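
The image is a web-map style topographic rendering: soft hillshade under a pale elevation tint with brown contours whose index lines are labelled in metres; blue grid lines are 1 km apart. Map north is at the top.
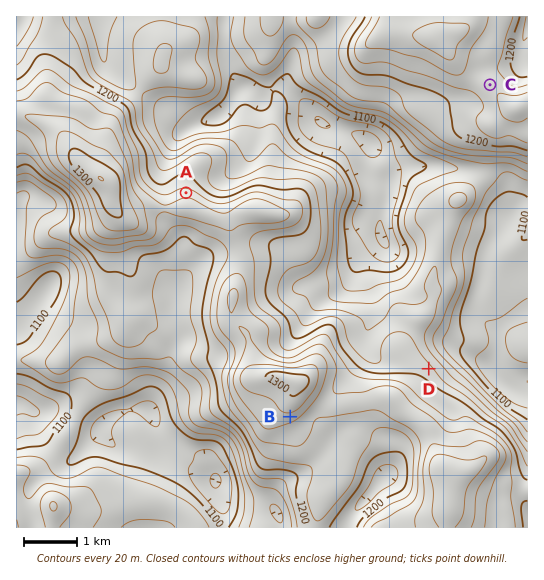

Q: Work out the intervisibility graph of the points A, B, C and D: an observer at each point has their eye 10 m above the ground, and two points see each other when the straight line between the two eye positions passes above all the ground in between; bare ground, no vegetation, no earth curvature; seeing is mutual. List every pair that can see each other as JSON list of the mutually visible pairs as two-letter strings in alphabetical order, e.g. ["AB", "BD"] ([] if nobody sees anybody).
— ["AC", "CD"]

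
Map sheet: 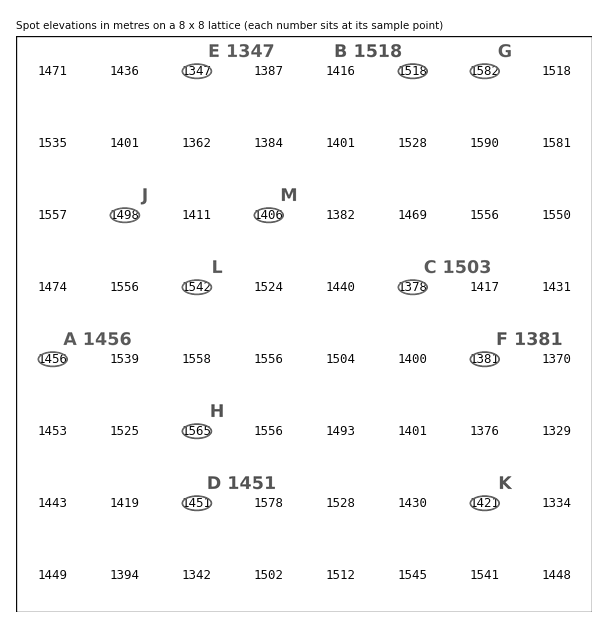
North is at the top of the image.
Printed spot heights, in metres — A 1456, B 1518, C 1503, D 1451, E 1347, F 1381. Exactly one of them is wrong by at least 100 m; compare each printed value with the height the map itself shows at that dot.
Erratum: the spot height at C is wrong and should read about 1378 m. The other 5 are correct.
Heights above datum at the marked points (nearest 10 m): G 1580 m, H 1560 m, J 1500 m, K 1420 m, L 1540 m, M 1410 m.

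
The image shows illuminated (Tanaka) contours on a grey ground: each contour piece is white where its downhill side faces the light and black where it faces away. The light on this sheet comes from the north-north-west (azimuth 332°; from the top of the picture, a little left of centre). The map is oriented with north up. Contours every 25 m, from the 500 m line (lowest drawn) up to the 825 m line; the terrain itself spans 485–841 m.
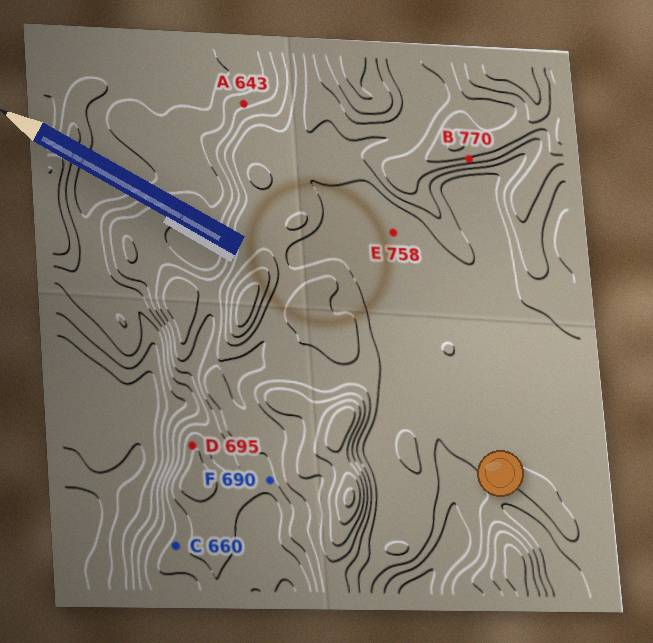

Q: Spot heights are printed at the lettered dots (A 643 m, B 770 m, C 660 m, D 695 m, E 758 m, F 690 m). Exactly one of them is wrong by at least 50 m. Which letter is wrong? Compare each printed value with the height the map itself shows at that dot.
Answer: E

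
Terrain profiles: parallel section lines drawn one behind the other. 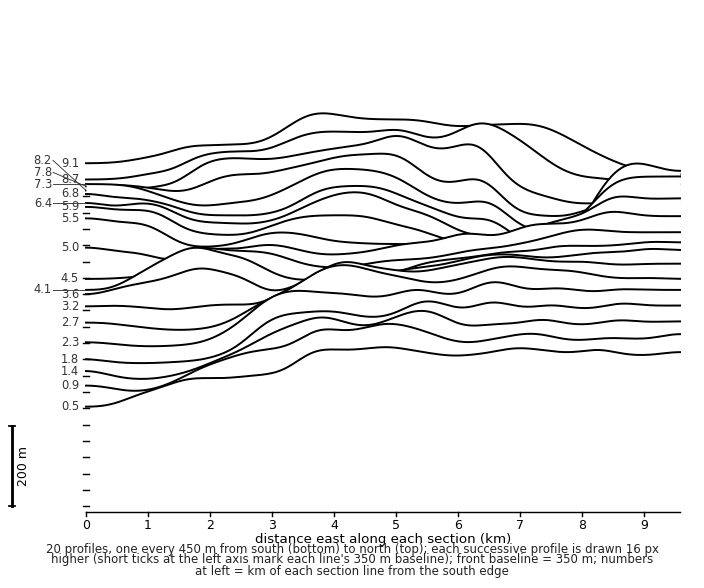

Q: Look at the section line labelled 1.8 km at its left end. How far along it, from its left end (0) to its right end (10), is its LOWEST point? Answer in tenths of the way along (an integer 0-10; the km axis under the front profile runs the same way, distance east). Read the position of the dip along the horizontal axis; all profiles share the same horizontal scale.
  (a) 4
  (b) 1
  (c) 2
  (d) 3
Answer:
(b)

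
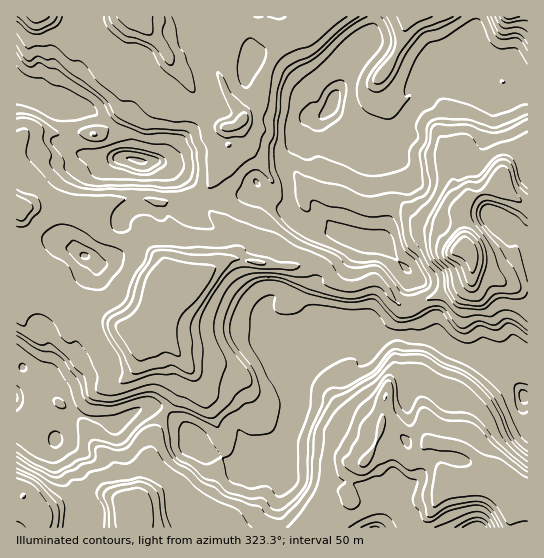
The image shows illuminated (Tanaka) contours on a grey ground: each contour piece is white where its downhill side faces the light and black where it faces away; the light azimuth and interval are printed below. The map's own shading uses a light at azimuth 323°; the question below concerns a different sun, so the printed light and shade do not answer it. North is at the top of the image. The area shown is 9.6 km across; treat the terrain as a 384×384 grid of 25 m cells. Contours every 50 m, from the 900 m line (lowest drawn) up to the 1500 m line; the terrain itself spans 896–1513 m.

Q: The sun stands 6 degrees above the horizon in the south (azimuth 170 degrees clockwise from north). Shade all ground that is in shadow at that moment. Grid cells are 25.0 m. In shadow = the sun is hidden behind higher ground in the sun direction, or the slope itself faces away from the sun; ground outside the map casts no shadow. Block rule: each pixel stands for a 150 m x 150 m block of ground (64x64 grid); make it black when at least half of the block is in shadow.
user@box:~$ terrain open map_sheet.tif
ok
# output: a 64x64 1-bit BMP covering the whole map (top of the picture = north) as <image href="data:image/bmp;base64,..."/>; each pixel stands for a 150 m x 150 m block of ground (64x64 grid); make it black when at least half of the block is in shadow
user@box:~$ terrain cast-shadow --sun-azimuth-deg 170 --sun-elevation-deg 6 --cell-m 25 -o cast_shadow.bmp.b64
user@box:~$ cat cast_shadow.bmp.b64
<image width="64" height="64" href="data:image/bmp;base64,Qk0+AgAAAAAAAD4AAAAoAAAAQAAAAEAAAAABAAEAAAAAAAACAAATCwAAEwsAAAIAAAAAAAAA////AAAAAAAAAAABwAAAAAAQAAPgAAAAAAAAD/AAAAAMAAB/+AAAANw8QP/4AGAA/H/j//gAMAD/f8f/+AAwAf//z//4AAAD///f//hgAAf//5///fCAH///v/B58IAf//+fgD3wAD////8APeBH/v//3AAf+O/////AAA/5///z/8AAD/n//+ADgAAP/P//4AAAAA/+//7gCAAAD/7//MAIAAQP/3/8wAAADA//f/yAAAAcB///+AAAADgH///4AAAAOAP///gAAAA4A///4AAQABAB//4AADwAAAH+PAAAPgAAAPwAAAA+AAAAGOAAAD4AAAAB8AAAfwAAAAHwAAD/AAAAI/AAAf+AAAD/4AQD/8/H8f/ABA///////4QMDA//////Bn4AB/////4f/gAD/////B/8AAP////wP/gAA////wC/8EAD///kAP/A4O//PuA//4Hn//4OY///w+f//gRP///zz//+AJ////vf//4AP8f//of//AA/gf/+D//8AD4B//4fn/gAHAH//gTmAAAfAH/+//AA4B+Af///4AD4H4B///3gAHwDgH//8cAAeAHAf//gAABYAcB//uAAABgAAH/+wAAAEAAYf/6AAAAUABx//gAAAYAAHn/+AAALgAAeP/AAAAQAAB8/8AAAAAAAHhngAAAAAAAOAOAAAAAAAAwAwA=="/>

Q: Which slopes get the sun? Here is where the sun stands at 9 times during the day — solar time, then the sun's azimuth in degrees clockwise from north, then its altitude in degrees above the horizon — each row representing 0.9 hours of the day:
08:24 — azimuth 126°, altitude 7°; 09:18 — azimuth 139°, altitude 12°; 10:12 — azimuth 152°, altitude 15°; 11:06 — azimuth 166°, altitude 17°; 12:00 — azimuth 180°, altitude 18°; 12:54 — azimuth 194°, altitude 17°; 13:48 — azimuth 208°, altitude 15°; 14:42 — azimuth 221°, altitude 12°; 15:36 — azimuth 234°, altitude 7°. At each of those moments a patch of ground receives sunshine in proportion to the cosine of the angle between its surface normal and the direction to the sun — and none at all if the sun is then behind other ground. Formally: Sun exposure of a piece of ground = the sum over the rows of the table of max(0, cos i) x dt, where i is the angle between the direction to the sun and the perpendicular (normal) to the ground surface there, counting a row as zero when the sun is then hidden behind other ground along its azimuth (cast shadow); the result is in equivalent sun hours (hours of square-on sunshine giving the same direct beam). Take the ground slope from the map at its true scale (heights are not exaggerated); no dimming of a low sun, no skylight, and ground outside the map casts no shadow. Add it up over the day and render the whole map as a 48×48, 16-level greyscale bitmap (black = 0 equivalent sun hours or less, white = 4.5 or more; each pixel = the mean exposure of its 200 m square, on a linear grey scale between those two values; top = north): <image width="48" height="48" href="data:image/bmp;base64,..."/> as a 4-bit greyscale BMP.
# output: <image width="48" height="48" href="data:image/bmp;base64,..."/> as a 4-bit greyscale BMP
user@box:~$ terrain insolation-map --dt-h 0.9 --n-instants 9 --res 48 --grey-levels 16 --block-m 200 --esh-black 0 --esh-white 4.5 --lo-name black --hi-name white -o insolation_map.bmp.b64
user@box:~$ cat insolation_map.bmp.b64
<image width="48" height="48" href="data:image/bmp;base64,Qk32BAAAAAAAAHYAAAAoAAAAMAAAADAAAAABAAQAAAAAAIAEAAATCwAAEwsAABAAAAAAAAAAAAAAABEREQAiIiIAMzMzAERERABVVVUAZmZmAHd3dwCIiIgAmZmZAKqqqgC7u7sAzMzMAN3d3QDu7u4A////AJdnd3Z3dmVGZmZmQxRmZ4nfx3ncrf7Lm4dldlaHdmZWZmZUMgFGeJqYd4id7d3YZ4dSRWmWVmZmZlIQAhElZ3d3eHeHvv+2ZjQhNVUiNDNWZCAAE0MjZmVndlVWd3dmZSAQFFMAAAJVMAI0RVRFZnnKhphmZmZmZQAAACMyETRCEjVWVVVXZpu8u8qGVVZmQQAAAANTRmUhJFZmZmZmZlRYrGeGZ3ZTEREgEjMAFWVDRWdmdmZmZURGdUZ3d2UhETIzNEAAE0VVVnhmd2ZVZURWdXZVVFQiIkR3ZUREMRJmeadnmGZURlRVZ1REMyI0M1h3dmZmQxSL78u4d2ZUNVQ0VCRCABJDMUZmZ7/+uHjNuIqphVZVQ0Q0ZSMSIzQzQYZmZ5qs7/2nd2eKhVZlUgIjVkMjVVMkZYZmaIZozLmZyXeJZFZlQgASJFRWZTE0ejVmjJdlje7NuGd1RVZmVDIRElZkIBJFZph4uXZnmau6ZmZCRVZmZVQyIzQwASRWZ5vdyHZ7l3eGZmUjVVZmZlVDIAABJFVmZ92admaadmZlZVQ0VmZmZlVUMQEkV4d3aMd4ZmeXZmZnZmZlZmZmZmZmZ3dmjdvsrneXZmZDVmZoiGh2ZmZmZmZmjf6our/N+ndmZmUgJWZnqniXZmd3d4mIy4vvzv+5mHZmZmVDRWZme6ipdmaL7///tiJpvNve7GZmZlRVVWZmaMmsqJz+uXeKcwAVmdqbl2ZmZTJFRFZmZpyr///IdmRVMhKIiZp2VWZmYxRFQjVlREjO7JeIdjAAEki924l0RWZlIkiXVEMhABJCACIkMhAAJJyqunZUNWZlaLqGZBAAAAACNFUgABNERamFNVMyNZd5moZlVUIjNERFVUEAE0VmaIZkIRISNtp3h3ZlZmZlVmZlQyElVmiZmXVVQhIkaZuXZmZnZWZUVmZTM0R5eaqYh1QzVVZXqzNWZmZnd2ZodmQzNYeIu5dUZhEzRXvdtgFFQhERERABNnh2RnV4dEIiIQE0IkaZYkRUEAAAAAAAJXeYeVVSARNERER1MAFWUmZDMhEAAAASVmd6yEUiRFVVVVaGUxAjRGVmVFUwAANld2d3h2RFVVVlVVd2VVMgJWZTV3m7q8p3l2iYd3VVVmVVZlRGVFQxJWZnicypm8url4qZeIZTNVVXdmVVVVMiRVRCIxFJ7+/tlnibdnYyEkZ3ZmVSERAAEwASRDN8qHd3iEElZ4ZlQUdmZmUwAAAQABEkZmiodmZomFdhVnaIlFZ4dmVUMzREM2Z2Z523ZmZ3dmczVnZ5mFaKlmZmZmZmZmd3jNp2ZmeJZnZFZohni5ZqyWZmZmZmZnmazJdmZmm3Z3VVVouXeadEinZmZmZmZr3cuHZmZnqWVURmVnvch3ZSKJZmZmZmZ7u6hmZniKpUREVnhmes2GZUJqhmZlZneJiHdmZ639ZFVmZndmZ3rYZlVruHd3aMzK/7h2esyoZmZmdmZmZmeup2eYzsl3ad/Nqsh2aad2dVZmZmZmZmZ67ZuHjN7Iet/w=="/>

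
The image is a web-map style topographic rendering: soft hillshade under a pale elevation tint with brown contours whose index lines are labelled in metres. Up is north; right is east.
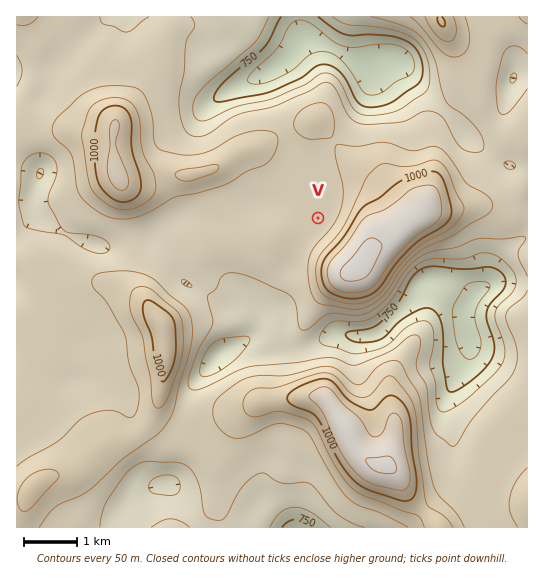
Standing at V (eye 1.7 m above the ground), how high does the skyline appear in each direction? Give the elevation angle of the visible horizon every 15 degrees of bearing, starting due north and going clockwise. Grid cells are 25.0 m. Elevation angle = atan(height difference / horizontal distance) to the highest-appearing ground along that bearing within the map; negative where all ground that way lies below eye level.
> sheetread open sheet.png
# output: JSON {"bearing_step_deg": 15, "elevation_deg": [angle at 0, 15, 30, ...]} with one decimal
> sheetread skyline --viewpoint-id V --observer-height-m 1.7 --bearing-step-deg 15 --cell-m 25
{"bearing_step_deg": 15, "elevation_deg": [1.1, 0.5, 1.6, 2.7, 4.1, 7.0, 10.5, 12.5, 13.2, 13.1, 12.5, 10.7, 4.9, 1.4, 0.1, 1.9, 2.3, 0.4, 0.2, 2.5, 1.5, 1.3, 0.6, 0.4]}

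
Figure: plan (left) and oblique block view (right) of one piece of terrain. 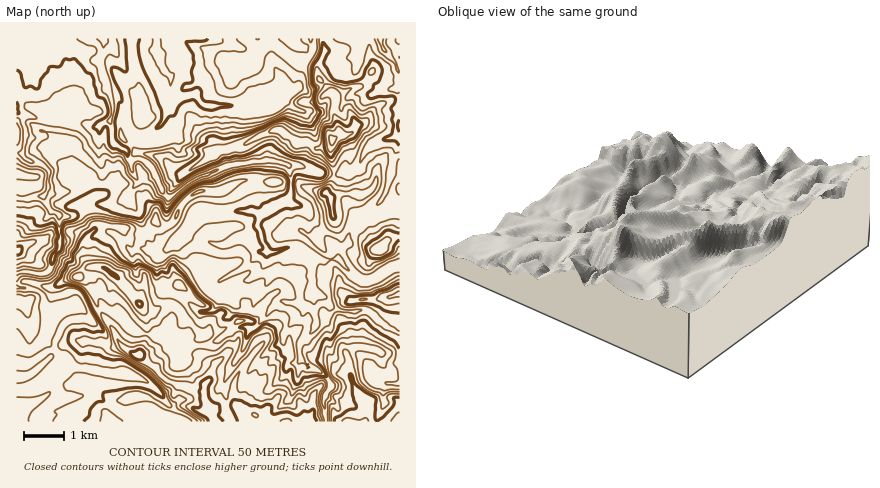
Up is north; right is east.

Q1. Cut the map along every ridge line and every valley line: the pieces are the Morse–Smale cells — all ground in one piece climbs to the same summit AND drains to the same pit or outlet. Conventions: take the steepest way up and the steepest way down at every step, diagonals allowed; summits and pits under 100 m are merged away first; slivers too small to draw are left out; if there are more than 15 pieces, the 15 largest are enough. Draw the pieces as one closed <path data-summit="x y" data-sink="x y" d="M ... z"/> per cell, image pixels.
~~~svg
<path data-summit="398 422" data-sink="104 38" d="M322 38l-306 0 0 160 12 1 14-3 7 12 11 8 12 0 12-7 14-5 18-1-7 23 0 4 3 3 4 2 16 16 8-3 6 2 21 0-10 12 0 18 4 10 3 3 20 5 16 14 12-2 6-8 0-6 14-4 2 16-5 10 5 11 6-2 14 1 24-26 22 1 6-5-3 6 0 10-15 14-4 6-1 8 2 12 5 9 8 0 4-3 6 7 12 4 9 9 2 6-7 12 2 24 74 0 0-88-14-7-20-17-14 2-20-5-8-10-12-5 0-24-4-14-4-4-6-3-10 0-12 5-8 0-6-12-1-8-4-6 4-12 25-13 5-9 0-16-2-10-3-2-20-4-36 5-36 14-20 16-6 2-5-5-12-26-9-7-12 1-4-10 10-12 10-2 15-12 9-23 24-7 12 12 28 0 10-2 18-8 16 2 16-7 5-5 0-6 8-22-1-6 14 7 2-1 2-6z"/><path data-summit="288 422" data-sink="104 38" d="M304 301l-4 2-22-1-24 26-14-1-28 16-12 3-18-1-22-9-20-3-16-17-22-8-14 8 6 10-8 42 22 6 16-2 24 10 8 7 13 17-2 10-3 3-8 0-12-5-8 0 6 8 184 0-2-24 7-12-2-6-9-9-12-4-6-7-4 3-8 0-5-9-1-20 7-10 12-10z"/><path data-summit="332 140" data-sink="104 38" d="M308 52l-10 36-20 10-16-2-18 8-10 2-28 0-12-12-24 7-9 23-15 12-10 2-10 12 2 8 2 2 12-1 4 3 7 8 10 22 5 5 2 0 28-20 32-12 24-4 22 0 14 5 12 0 16 7 32 0 8-7 7-14 7-8 24-8-1-10-17 1-14-4-6 2-6 8-14 3 1-6-5-16 1-20-8-6-9-12-1-8 4-8z"/><path data-summit="140 304" data-sink="104 38" d="M116 203l-22 2-22 11-12-1 0 31-7 10-3 14-8 4-10-2-16 1 0 13 22 5 5 5 1 8 4 5 28-4 4 2 10 9 16-8 18 8 16 17 20 3 26 10 20-1 28-15-5-12 5-10-2-16-14 4 0 6-6 8-12 2-16-14-20-5-3-3-4-10 0-18 10-12-21 0-6-2-8 3-16-16-4-2-3-3 0-4z"/><path data-summit="398 422" data-sink="104 38" d="M18 287l-2 1 0 134 124 0 1-2-5-6 8 0 12 5 10-1 3-8-1-6-9-12-11-10-24-10-16 2-22-6 7-28 1-14-14-19-8-2-24 4-3-1-2-12-5-5z"/><path data-summit="326 192" data-sink="104 38" d="M396 136l-24 8-7 8-7 14-8 7-32 0-20-8-9 1 2 26-5 8 16 6 6 6 30 43 10-13 4-18 4-4 10-2 15-18 5-8 7-34 7-14 0-6z"/><path data-summit="378 248" data-sink="104 38" d="M400 145l-7 13-2 16-8 24-17 20-10 2-4 4-4 18-9 12-2 0-7-12-20-27-1 11-9 22 8 7 14 5 16-2 16 17 10 6 10-2 18-12 8-1z"/><path data-summit="400 294" data-sink="104 38" d="M312 255l-4 1 4 12 2 26 10 3 8 10 6 3 14 2 14-2 20 17 14 5 0-66-8 1-18 12-10 2-10-6-16-17-16 2z"/><path data-summit="332 140" data-sink="380 38" d="M358 57l-22 5-16-2-3 8 2 10 16 16-1 20 6 21 10-1 8-9 6-2 14 4 16-1 6-16 0-24-4 3-12 1-18-10-9-8z"/><path data-summit="16 250" data-sink="104 38" d="M42 196l-14 3-12-1 0 75 16-1 10 2 6-2 3-4 3-14 5-4 0-36-10-6z"/><path data-summit="398 422" data-sink="380 38" d="M400 38l-76 0 0 14-3 8 5 2 10 0 24-6-3 16 3 4 24 14 12-1 4-3z"/><path data-summit="332 140" data-sink="104 38" d="M286 201l-24 12-3 5-2 8 11 26 8 0 12-5 12 0 8-17 0-18-6-6z"/>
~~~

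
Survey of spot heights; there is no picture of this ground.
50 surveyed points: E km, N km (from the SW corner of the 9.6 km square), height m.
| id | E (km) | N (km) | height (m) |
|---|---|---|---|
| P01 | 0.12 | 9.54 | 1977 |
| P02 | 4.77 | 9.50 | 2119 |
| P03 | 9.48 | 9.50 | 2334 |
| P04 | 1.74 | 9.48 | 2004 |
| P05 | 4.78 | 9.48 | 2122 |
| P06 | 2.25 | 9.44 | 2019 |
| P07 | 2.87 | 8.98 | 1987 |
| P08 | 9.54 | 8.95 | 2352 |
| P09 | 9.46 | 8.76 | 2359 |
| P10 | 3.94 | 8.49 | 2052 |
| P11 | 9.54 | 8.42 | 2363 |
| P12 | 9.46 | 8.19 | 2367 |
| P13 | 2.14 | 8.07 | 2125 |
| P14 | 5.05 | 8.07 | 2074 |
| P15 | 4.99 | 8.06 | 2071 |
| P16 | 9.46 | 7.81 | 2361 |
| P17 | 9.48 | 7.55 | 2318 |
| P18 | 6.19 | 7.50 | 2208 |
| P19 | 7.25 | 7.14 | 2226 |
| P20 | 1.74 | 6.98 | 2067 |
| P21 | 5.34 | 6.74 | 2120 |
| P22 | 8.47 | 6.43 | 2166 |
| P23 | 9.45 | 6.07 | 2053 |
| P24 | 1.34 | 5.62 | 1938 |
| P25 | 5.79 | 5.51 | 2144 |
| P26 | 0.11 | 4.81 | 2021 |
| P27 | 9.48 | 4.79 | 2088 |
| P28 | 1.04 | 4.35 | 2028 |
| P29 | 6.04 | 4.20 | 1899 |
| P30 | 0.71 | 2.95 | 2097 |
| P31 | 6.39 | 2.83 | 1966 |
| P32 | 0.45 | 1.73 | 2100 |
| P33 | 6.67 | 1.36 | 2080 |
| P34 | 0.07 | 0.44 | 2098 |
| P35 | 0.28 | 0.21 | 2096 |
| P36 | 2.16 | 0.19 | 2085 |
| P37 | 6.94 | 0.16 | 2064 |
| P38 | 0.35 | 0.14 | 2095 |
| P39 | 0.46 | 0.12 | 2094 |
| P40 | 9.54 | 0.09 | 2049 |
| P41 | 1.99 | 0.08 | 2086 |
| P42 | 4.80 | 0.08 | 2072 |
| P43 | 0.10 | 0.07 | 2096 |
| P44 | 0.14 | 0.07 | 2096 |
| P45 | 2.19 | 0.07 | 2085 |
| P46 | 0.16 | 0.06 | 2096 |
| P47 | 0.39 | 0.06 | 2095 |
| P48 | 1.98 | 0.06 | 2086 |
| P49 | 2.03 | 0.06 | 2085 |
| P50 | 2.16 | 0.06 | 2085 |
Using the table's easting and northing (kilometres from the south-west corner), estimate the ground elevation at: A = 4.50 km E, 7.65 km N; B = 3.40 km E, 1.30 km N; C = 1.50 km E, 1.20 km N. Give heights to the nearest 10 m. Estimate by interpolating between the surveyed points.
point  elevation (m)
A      2020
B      2090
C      2090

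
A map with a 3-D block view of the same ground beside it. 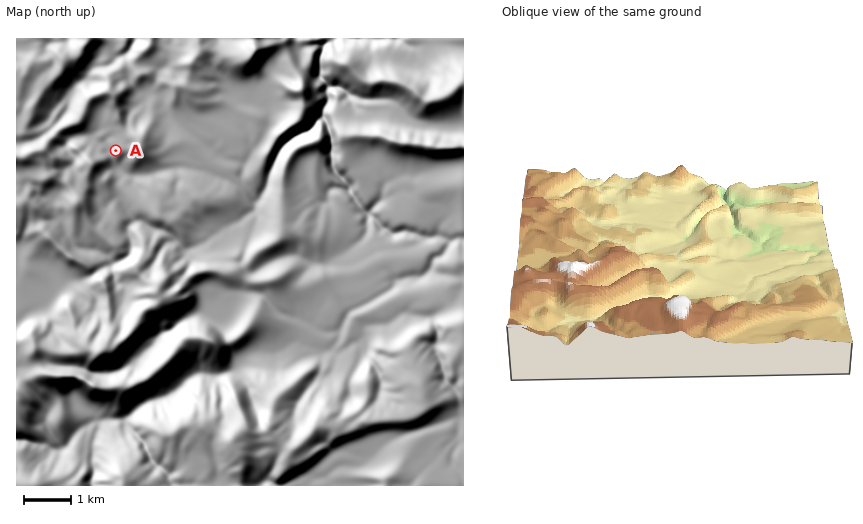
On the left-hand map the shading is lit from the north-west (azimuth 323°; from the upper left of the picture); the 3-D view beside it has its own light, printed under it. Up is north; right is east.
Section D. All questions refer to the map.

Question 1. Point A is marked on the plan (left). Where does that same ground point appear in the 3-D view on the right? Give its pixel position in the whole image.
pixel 591 213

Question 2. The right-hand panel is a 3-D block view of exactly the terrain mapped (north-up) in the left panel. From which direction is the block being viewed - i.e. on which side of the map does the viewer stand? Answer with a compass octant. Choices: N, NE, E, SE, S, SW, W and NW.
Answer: S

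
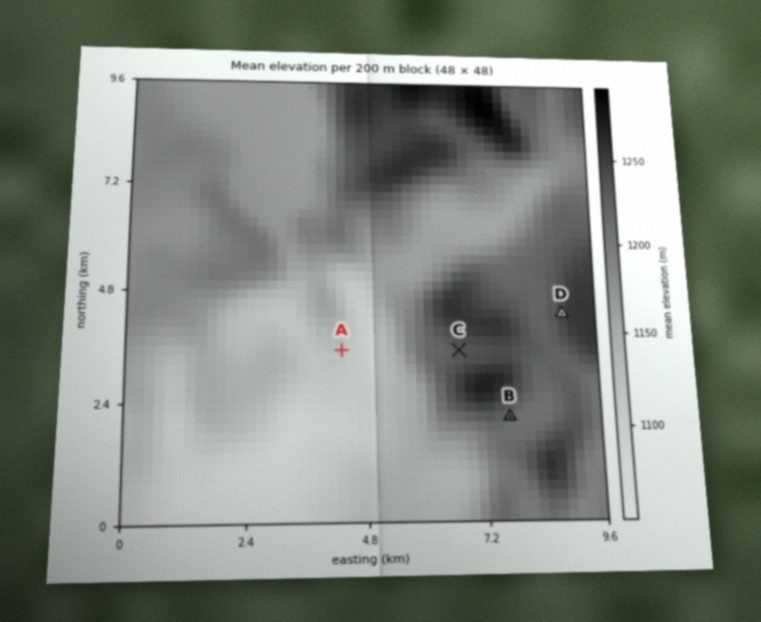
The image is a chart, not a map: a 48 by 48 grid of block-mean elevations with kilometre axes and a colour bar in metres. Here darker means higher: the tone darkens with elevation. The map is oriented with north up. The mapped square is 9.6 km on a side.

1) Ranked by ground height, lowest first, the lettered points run A B C D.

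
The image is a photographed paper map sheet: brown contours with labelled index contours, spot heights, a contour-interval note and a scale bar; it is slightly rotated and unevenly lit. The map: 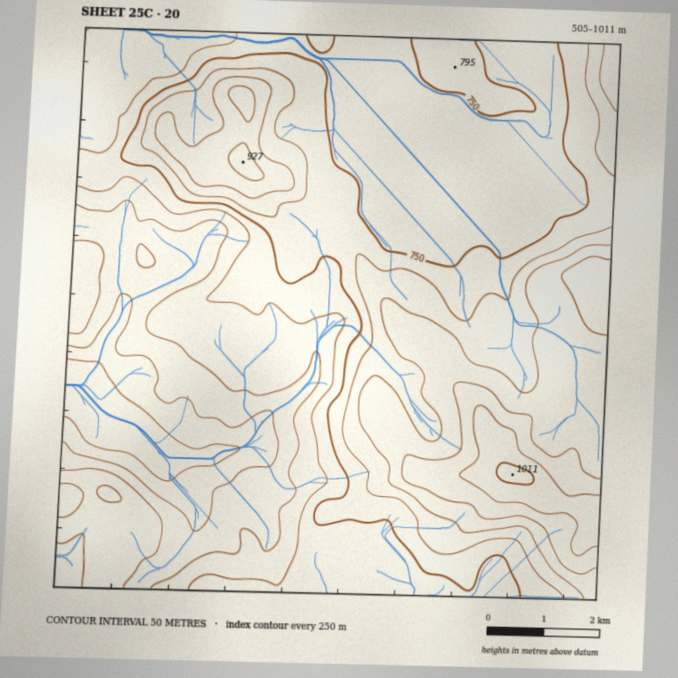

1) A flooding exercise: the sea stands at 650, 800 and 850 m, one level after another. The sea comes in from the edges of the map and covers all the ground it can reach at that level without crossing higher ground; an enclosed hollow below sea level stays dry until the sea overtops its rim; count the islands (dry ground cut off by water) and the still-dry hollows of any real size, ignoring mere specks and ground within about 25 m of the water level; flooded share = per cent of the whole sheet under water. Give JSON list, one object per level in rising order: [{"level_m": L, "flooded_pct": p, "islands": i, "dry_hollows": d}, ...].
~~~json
[{"level_m": 650, "flooded_pct": 17, "islands": 0, "dry_hollows": 0}, {"level_m": 800, "flooded_pct": 71, "islands": 1, "dry_hollows": 0}, {"level_m": 850, "flooded_pct": 81, "islands": 1, "dry_hollows": 0}]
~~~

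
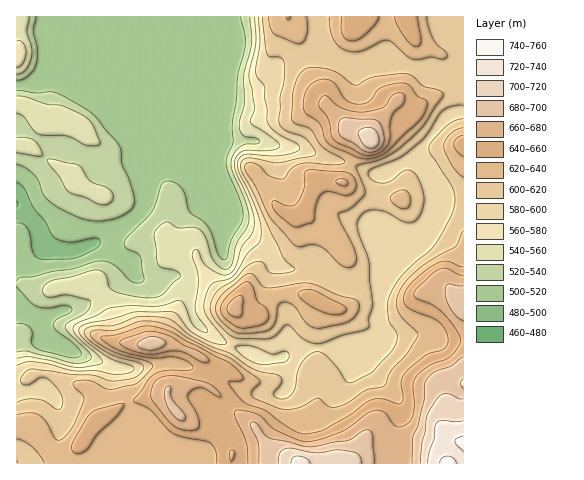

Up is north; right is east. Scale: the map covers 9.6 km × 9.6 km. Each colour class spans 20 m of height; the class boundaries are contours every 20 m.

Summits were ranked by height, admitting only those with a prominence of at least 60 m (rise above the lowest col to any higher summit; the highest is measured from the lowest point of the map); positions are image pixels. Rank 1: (371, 140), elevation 716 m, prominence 118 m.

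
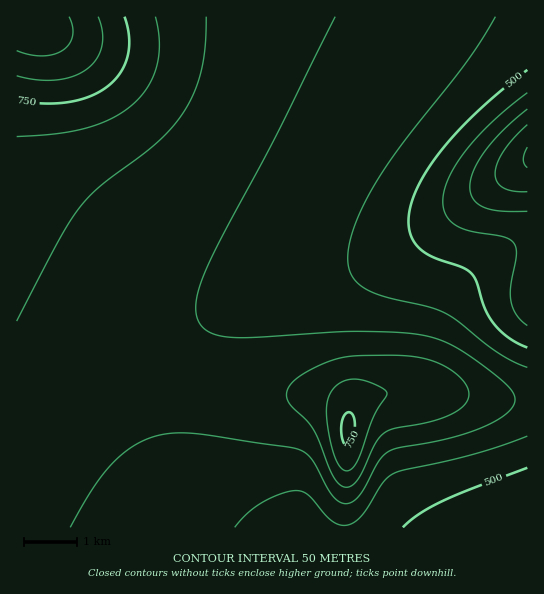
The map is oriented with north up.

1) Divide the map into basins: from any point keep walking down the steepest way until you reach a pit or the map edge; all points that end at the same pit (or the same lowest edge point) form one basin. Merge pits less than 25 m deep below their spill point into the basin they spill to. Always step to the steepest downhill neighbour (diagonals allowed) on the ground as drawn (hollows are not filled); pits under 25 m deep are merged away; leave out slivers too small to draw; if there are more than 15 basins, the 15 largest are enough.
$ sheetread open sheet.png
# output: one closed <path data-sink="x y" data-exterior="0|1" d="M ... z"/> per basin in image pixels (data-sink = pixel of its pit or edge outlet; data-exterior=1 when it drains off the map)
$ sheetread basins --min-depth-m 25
<path data-sink="527 158" data-exterior="1" d="M527 16l-510 0-1 306 61 31 58 23 44 11 36 5 39 3 53 0 18 2 16 7 6 6 2 9 3-10 10-9 29-8 50 0 46 7 40 1z"/><path data-sink="527 527" data-exterior="1" d="M17 323l0 205 511-1-1-127-40-1-46-7-50 0-29 8-10 9-3 10-2-9-6-6-16-7-18-2-53 0-39-3-36-5-44-11-58-23z"/>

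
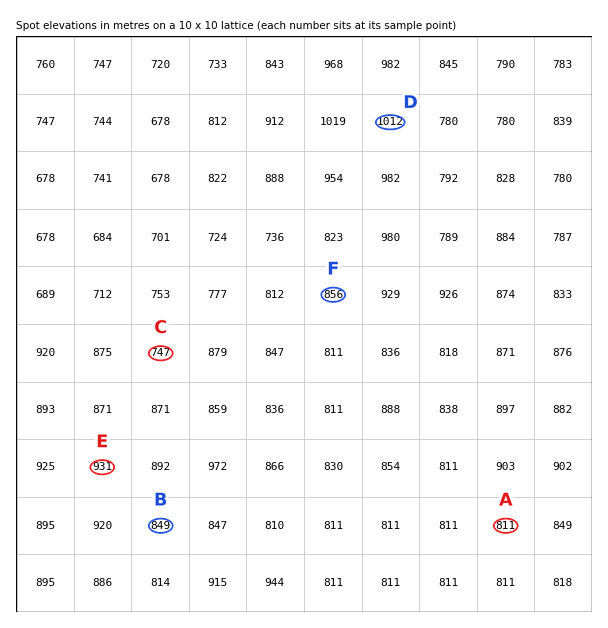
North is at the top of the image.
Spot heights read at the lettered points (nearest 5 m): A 810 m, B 850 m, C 745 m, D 1010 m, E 930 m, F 855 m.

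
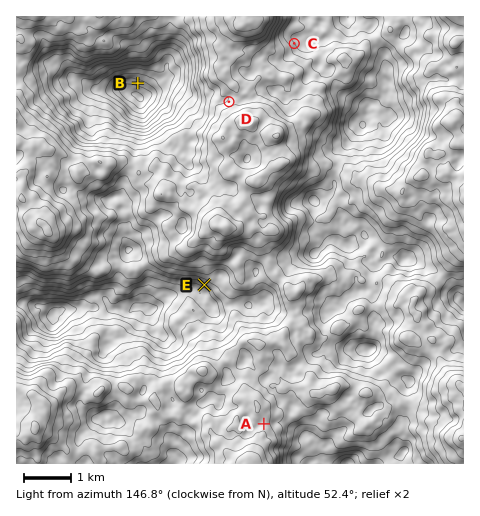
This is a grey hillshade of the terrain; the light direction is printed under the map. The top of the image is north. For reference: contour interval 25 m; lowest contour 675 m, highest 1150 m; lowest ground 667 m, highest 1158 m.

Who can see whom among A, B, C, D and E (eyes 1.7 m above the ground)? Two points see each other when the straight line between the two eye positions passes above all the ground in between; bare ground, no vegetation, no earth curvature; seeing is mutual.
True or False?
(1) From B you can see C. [True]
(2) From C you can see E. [True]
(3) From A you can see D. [False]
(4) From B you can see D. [False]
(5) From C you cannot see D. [False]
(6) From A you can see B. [False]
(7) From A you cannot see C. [True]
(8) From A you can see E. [False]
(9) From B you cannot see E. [True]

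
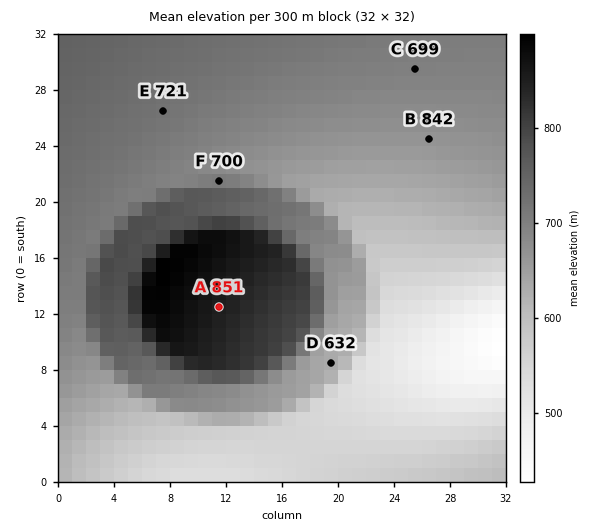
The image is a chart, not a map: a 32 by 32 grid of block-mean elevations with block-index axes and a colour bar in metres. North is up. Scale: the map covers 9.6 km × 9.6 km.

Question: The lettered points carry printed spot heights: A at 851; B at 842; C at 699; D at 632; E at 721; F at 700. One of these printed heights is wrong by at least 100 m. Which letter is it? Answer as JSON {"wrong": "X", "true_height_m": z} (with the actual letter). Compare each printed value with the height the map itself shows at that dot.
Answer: {"wrong": "B", "true_height_m": 667}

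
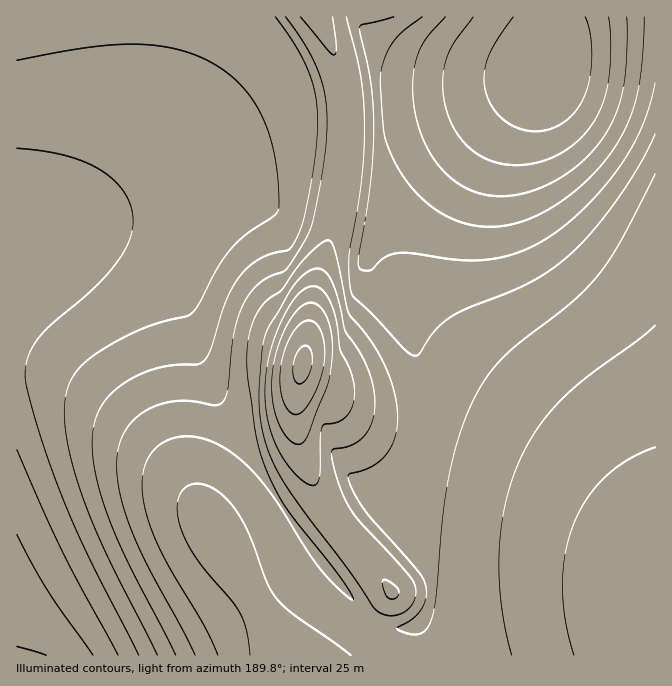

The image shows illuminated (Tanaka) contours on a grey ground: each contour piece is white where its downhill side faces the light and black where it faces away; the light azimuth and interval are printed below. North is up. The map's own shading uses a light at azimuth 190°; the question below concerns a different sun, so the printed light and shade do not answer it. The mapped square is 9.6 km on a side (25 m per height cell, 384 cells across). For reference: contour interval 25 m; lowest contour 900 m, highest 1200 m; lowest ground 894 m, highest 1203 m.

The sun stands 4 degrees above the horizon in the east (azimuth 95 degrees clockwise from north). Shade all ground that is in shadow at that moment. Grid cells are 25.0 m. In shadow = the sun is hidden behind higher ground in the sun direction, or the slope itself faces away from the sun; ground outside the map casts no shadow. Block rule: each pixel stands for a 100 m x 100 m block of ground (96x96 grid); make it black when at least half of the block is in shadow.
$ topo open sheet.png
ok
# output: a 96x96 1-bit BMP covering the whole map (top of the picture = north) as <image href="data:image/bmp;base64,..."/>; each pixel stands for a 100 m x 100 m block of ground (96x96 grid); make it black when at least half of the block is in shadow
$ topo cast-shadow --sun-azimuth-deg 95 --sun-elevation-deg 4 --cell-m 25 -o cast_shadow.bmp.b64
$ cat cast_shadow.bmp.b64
<image width="96" height="96" href="data:image/bmp;base64,Qk2+BAAAAAAAAD4AAAAoAAAAYAAAAGAAAAABAAEAAAAAAIAEAAATCwAAEwsAAAIAAAAAAAAA////AAAAAAAAAAAAAAAAAAAAAAAAAAAAAAAAAAAAAAAAAAAAAAAAAAAAAAAAAAAAAAAAAAAAAAAAAAAAAAAAAAAAAAAAAAAAAAAAYAAAAAAAAAAAAAAA8AAAAAAAAAAAAAAB+AAAAAAAAAAAAAAB+AAAAAAAAAAAAAAB/AAAAAAAAAAAAAAB/AAAAAAAAAAAAAAD+AAAAAAAAAAAAAAD+AAAAAAAAAAAAAAH8AAAAAAAAAAAAAAH4AAAAAAAAAAAAAAP4AAAAAAAAAAAAAAfwAAAAAAAAAAAAAA/gAAAAAAAAAAAAAB/AAAAAAAAAAAAAAD+AAAAAAAAAAAAAAH+AAAAAAAAAAAAAAP8AAAAAAAAAAAAAAf4AAAAAAAAAAAAAA/wAAAAAAAAAAAAAA/wAAAAAAAAAAAAAB/gAAAAAAAAAAAAAB/AAAAAAAAAAAAAAD/AAAAAAAAAAAAAAD+AAAAAAAAAAAAAAD8AAAAAAAAAAAAAAH8AAAAAAAAAAAAAAH4AAAAAAAAAAAAAAH4AAAAAAAAAAAAAAHwAAAAAAAAAAAAAAHwAAAAAAAAAAAAAAPwOAAAAAAAAAAAAAPw/AAAAAAAAAAAAAHx/AAAAAAAAAAAAAHz/gAAAAAAAAAAAAH//gAAAAAAAAAAAAH//gAAAAAAAAAAAAP//gAAAAAAAAAAAAP//AAAAAAAAAAAAAP//AAAAAAAAAAAAAP//AAAAAAAAAAAAAP/+AAAAAAAAAAAAAP/+AAAAAAAAAAAAAP/8AAAAAAAAAAAAAH/8AAAAAAAAAAAAAH/4AAAAAAAAAAAAAH/gAAAAAAAAAAAAAH/gAAAAAAAAAAAAAH/gAAAAAAAAAAAAAH/gAAAAAAAAAAAAAD/gAAAAAAAAAAAAAD/gAAAAAAAAAAAAAD/gAAAAAAAAAAAAAB/gAAAAAAAAAAAAAB/gAAAAAAAAAAAAAA/wAAAAAAAAAAAAAA/wAAAAAAAAAAAAAAfwAAAAAAAAAAAAAAfwAAAAAAAAAAAAAAPwAAAAAAAAAAAAAAP4AAAAAAAAAAAAAAP4AAAAAAAAAAAAAAP4AAAAAAAAAAAAAAP4AAAAAAAAAAAAAAP8AAAAAAAAAAAAAAH8AAAAAAAAAAAAAAH8AAAAAAAAAAAAAAH8AAAAAAAAAAAAAAH8AAAAAAAAAAAAAAH+AAAAAAAAAAAAAAH+AAAAAAAAAAAAAAH+AAAAAAAAAAAAAAH+AAAAAAAAAAAAAAH+AAAAAAAAAAAAAAH+AAAAAAAAAAAAAAH+AAAAAAAAAAAAAAH+AAAAAAAAAAAAAAH+AAAAAAAAAAAAAAH+AAAAAAAAAAAAAAH+AAAAAAAAAAAAAAH+AAAAAAAAAAAAAAH+AAAAAAAAAAAAAAP+AAAAAAAAAAAAAAP8AAAAAAAAAAAAAAP8AAAAAAAAAAAAAAP8AAAAAAAAAAAAAAf4AAAAAAAAAAAAAAf4AAAAAAAAAAAAAAf4AAAAAAAAAAAAAA/wAAAAAAAAAAAAAA/wAAAAAAAAAAAAAA/gP4AAAAA="/>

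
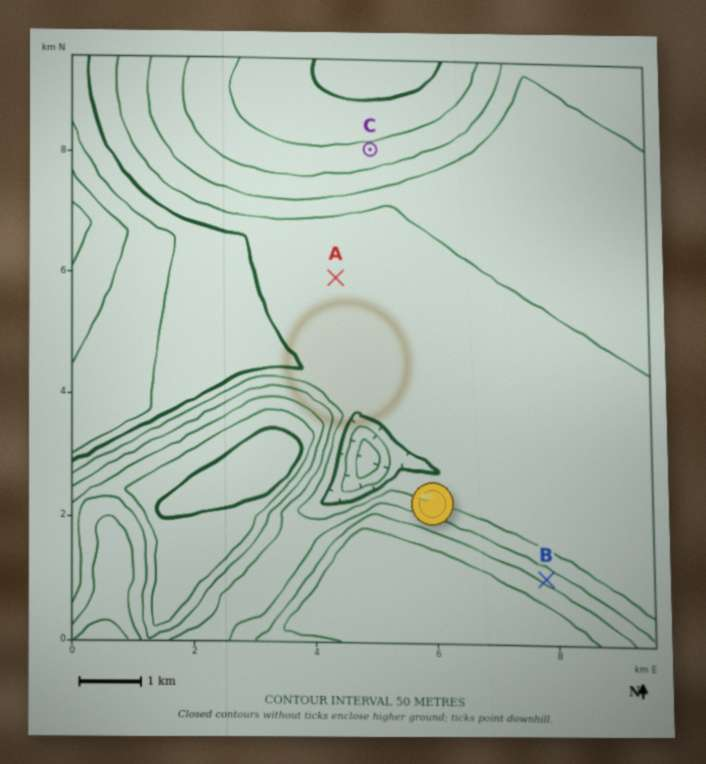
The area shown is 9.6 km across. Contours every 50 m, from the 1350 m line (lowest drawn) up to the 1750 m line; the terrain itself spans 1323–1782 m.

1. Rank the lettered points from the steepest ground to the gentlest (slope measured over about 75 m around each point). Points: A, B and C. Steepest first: B C A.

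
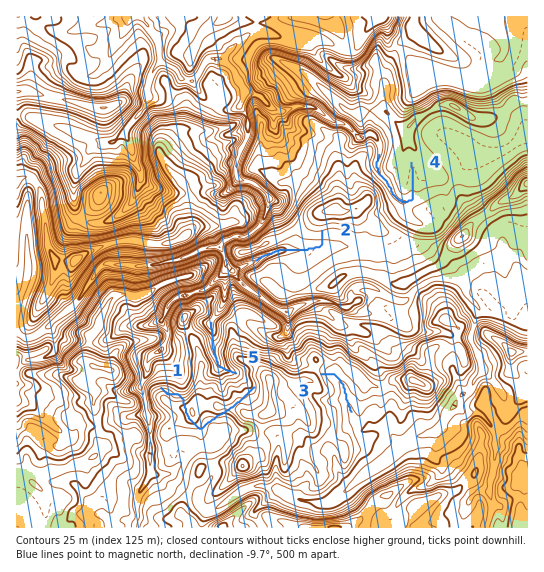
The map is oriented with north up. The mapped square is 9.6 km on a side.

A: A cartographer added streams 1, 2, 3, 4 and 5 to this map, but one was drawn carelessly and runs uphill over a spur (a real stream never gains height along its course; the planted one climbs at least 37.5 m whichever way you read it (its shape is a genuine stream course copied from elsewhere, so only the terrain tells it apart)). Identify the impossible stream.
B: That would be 1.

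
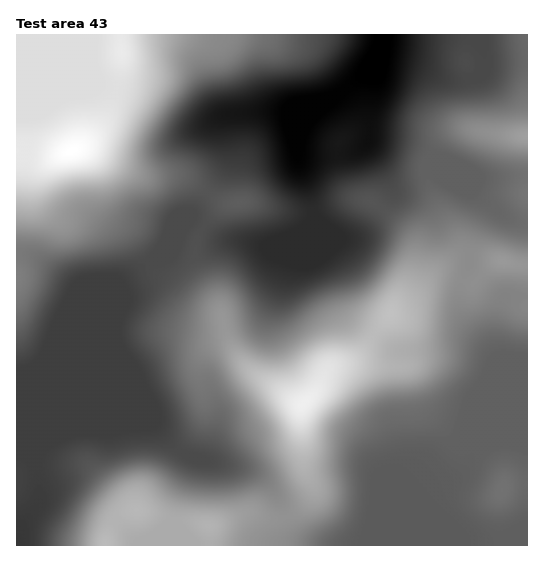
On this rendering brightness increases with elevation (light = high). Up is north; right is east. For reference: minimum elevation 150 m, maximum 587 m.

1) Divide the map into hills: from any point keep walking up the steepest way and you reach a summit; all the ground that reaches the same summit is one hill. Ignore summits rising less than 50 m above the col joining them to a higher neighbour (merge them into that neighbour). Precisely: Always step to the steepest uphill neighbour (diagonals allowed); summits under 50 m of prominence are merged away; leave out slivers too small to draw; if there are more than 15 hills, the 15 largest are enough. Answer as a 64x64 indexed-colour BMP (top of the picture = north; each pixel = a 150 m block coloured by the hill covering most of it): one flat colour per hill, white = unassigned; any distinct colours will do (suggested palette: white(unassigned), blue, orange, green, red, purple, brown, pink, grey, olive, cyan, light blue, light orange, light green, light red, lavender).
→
<image width="64" height="64" href="data:image/bmp;base64,Qk12CAAAAAAAAHYAAAAoAAAAQAAAAEAAAAABAAQAAAAAAAAIAAATCwAAEwsAABAAAAAAAAAA////ALR3HwAOf/8ALKAsACgn1gC9Z5QAS1aMAMJ34wB/f38AIr28AM++FwDox64AeLv/AIrfmACWmP8A1bDFADMzMzMzMzMzMzMzMzMzMzMzMzERERERERERERERERERMzMzMzMzMzMzMzMzMzMzMzMxEREREREREREREREREREjMzMzMzMzMzMzMzMzMzMzMxERERERERERERERERERESIzMzMzMzMzMzMzMzMzMzMzERERERERERERERERERERIjMzMzMzMzMzMzMzMzMzMzEREREREREREREREREREREiIzMzMzMzMzMzMzMzMzMzMRERERERERERERERERERESIjMzMzMzMzMzMzMzMzMzMRERERERERERERERERERERIiMzMzMzMzMzMzMzMzMzMxEREREREREREREREREREREiIzMzMzMzMzMzMzMzMzMxERERERERERERERERERERESIjMzMzMzMzMzMzMzMzMRERERERERERERERERERERERIjMzMzMzMzMzMzMzMREREREREREREREREREREREREREiIzMzMzMzMzMzMRERERERERERERERERERERERERERESIiMzMzMzMzMzMRERERERERERERERERERERERERERERIiIjMzMzMzMzMREREREREREREREREREREREREREREREiIiEREREzMzMRERERERERERERERERERERERERERERESIiIhERERERERERERERERERERERERERERERERERERERIiIiEREREREREREREREREREREREREREREREREREREREiIiIhERERERERERERERERERERERERERERERERERERESIiIiERERERERERERERERERERERERERERERERERERERIiIiIREREREREREREREREREREREREREREREREREREREiIiIiERERERERERERERERERERERERERERERERERERESIiIiIRERERERERERERERERERERERERERERERERERERIiIiIiEREREREREREREREREREREREREREREREREREREiIiIiIRERERERERERERERERERERERERERERERERERESIiIiIhERERERERERERERERERERERERERERERERERERIiIiIiIREREREREREREREREREREREREREREREREREREiIiIiIhERERERERERERERERERERERERERERERERERESIiIiIiIRERERERERERERERERERERERERERERERERERIiIiIiIhEREREREREREREREREREREREREREREREREREiIiIiIiERERERERERERERERERERERERERERERERERESIiIiIiIhERERERERERERERERERERERERERERERERERIiIiIiIiEREREREREREREREREREREREREREREREREREiIiIiIiIhERERERERERERERERERERERERERERERERESIiIiIiIiIRERERERERERERERERERERERERERERERERIiIiIiIiIiEREREREREREREREREREREREREREREREREiIiIiIiIiIiERERERERERERERERERERERERERERERESIiIiIiIiIiIhERERERERERERERERERERERERERERERIiIiIiIiIiIiIREREREREREREREREREREREREREREREiIiIiIiIiIiIiERERIiIiIhERERERERERERERERERESIiIiIiIiIiIiIRESIiIiIiIhERERERERERERERERERIiIiIiIiIiIiIiESIiIiIiIiIREREREREREREREREREiIiIiIiIiIiIiIiIiIiIiIiIhEREREREREREREREURCIiIiIiIiIiIiIiIiIiIiIiIiERERERERERERERFEREIiIiIiIiIiIiIiIiIiIiIiIiIRERERERERERERFEREQiIiIiIiIiIiIiIiIiIiIiIiIhERERERERERERFERERCIiIiIiIiIiIiIiIiIiIiIiIhERERERERERERREREREIiIiIiIiIiIiIiIiIiIiIiIiERERERERERERREREREQiIiIiIiIiIiIiIiIiIiIiIiERERERERERERRERERERCIiIiIiIiIiIiIiIiIiIiIiIRERERERERERREREREREIiIiIiIiIiIiIiIiIiIiIiIiIiIiIRERERREREREREQiIiIiIiIiIiIiIiIiIiIiIiIiIiIiERRERERERERERCIiIiIiIiIiIiIiIiIiIiIiIiIiIiJEREREREREREREIiIiIiIiIiIiIiIiIiIiIiIiIiIiIkREREREREREREQiIiIiIiIiIiIiIiIiIiIiIiIiIiIiRERERERERERERCIiIiIiIiIiIiIiIiIiIiIiIiIiIiJEREREREREREREIiIiIiIiIiIiIiIiIiIiIiIiIiIiIkREREREREREREQiIiIiIiIiIiIiIiIiIiIiIiIiIiIiRERERERERERERCIiIiIiIiIiIiIiIiIiIiIiIiIiIiJEREREREREREREIiIiIiIiIiIiIiIiIiIiIiIiIiIiIkRERERCIiJEREQiIiIiIiIiIiIiIiIiIiIiIiIiIiIiJEREQiIiIiRERCIiIiIiIiIiIiIiIiIiIiIiIiIiIiIkQiIiIiIiJEREIiIiIiIiIiIiIiIiIiIiIiIiIiIiIiIiIiIiIiIREREiIiIiIiIiIiIiIiIiIiIiIiIiIiIiIiIiIiIiIhERESIiIiIiIiIiIiIiIiIiIiIiIiIiIiIiIiIiIiIiERER"/>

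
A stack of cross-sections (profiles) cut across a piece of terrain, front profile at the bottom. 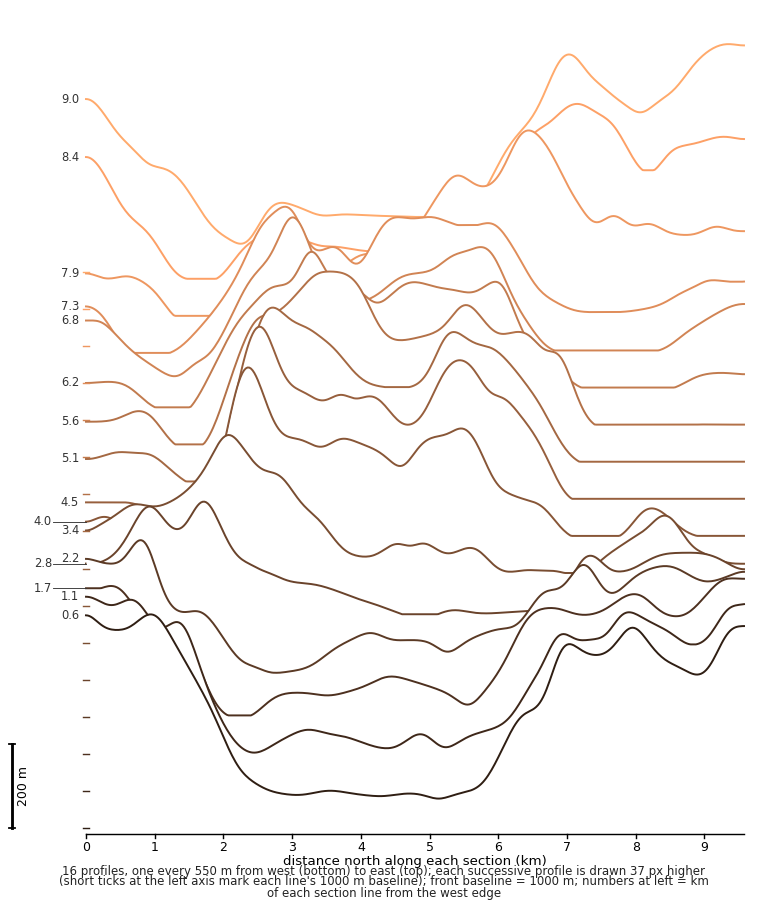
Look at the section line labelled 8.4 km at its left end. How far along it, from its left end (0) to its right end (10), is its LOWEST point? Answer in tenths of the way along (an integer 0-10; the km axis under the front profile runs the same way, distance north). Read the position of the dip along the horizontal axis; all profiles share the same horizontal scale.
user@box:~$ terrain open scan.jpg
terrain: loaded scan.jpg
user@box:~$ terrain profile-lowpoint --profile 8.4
2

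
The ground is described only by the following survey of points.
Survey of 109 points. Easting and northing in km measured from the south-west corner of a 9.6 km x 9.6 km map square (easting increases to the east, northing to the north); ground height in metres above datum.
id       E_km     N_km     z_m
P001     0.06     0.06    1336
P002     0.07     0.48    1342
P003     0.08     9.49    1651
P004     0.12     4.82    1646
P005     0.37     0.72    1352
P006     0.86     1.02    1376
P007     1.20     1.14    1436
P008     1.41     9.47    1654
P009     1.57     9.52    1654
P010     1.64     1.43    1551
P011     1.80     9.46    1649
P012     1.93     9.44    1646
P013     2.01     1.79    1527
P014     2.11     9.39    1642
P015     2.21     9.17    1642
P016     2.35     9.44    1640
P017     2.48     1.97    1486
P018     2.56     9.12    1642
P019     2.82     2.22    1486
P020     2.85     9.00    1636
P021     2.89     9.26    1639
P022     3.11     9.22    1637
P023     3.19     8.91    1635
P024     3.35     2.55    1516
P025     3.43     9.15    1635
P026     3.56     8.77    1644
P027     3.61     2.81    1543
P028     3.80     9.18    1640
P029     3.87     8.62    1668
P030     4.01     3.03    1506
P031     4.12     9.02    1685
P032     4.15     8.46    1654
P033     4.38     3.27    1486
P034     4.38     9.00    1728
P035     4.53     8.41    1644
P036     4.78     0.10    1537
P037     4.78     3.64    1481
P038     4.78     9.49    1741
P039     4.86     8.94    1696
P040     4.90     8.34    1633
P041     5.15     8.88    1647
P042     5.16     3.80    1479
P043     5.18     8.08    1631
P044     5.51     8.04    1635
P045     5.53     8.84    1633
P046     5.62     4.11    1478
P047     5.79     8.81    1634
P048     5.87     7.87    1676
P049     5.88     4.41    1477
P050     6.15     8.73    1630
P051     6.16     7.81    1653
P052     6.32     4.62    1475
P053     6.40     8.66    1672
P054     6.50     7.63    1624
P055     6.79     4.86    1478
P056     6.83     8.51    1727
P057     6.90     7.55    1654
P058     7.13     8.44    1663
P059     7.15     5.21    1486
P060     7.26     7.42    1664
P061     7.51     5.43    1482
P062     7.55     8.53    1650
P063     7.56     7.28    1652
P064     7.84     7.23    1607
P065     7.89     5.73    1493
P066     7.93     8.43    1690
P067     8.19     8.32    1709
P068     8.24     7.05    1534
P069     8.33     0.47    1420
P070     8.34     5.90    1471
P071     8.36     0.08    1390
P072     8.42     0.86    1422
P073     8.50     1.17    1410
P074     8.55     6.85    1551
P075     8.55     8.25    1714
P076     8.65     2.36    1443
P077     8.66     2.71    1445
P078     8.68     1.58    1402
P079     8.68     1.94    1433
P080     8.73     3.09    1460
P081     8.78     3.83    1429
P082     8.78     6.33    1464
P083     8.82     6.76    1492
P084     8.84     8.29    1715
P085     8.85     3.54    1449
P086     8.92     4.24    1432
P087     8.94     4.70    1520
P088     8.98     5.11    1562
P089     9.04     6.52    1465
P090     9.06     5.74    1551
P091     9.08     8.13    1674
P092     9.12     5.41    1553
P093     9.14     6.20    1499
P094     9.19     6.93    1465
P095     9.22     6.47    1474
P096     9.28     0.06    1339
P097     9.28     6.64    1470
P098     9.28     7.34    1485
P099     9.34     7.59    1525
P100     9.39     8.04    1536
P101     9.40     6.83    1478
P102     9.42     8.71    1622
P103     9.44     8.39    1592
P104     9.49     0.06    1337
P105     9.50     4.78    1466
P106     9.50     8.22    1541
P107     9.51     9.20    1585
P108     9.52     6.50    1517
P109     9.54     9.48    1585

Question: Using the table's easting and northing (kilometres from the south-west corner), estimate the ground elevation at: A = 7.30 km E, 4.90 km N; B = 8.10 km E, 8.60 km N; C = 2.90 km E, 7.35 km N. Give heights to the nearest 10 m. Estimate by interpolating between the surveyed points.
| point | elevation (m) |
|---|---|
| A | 1480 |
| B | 1690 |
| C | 1690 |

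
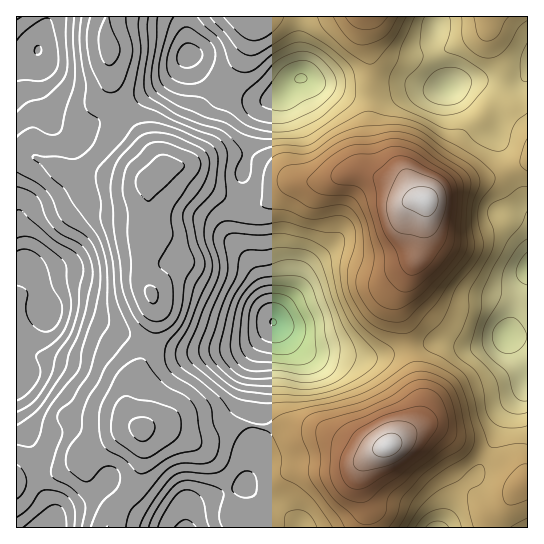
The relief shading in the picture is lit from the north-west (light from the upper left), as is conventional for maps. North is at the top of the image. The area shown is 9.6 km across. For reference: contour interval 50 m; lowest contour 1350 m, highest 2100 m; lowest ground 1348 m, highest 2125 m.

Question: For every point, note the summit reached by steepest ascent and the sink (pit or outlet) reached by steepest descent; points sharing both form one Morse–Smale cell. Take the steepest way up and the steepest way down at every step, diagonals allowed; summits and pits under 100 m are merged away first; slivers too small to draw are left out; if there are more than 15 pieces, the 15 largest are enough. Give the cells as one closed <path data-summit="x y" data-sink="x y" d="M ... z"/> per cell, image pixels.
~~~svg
<path data-summit="425 201" data-sink="273 322" d="M361 171l-42 10-26 2-32 22-16 2-12-4-4 7-1 16 3 11 26 37 16 48 25 23 12 7 44 5 21 0 34-10-12-48 22-48 1-14 5-19 0-17-12-4-22-16z"/><path data-summit="158 173" data-sink="46 313" d="M35 157l-19 1 0 108 11 1 10 11 4 9 5 26 17-1 18 4 12 4 18 11 39 12 5-14 1-15-4-20-9-20 0-17 2-6-1-25 4-13 1-32-18 0-32-6-33-3z"/><path data-summit="425 201" data-sink="527 267" d="M509 169l-19 8-39 8-12 6-14 10 0 17-5 19-1 14-22 48 13 49 23-5 46 4 15-4 12-8 22 0 0-128z"/><path data-summit="158 173" data-sink="273 322" d="M178 167l-16 2-11 8-3 6 0 30-4 13 1 25-2 6 0 17 9 20 4 20-5 28 35 10 45-3 16-4 14-8 10-10 2-6-17-50-25-34-3-22 4-13-33-18z"/><path data-summit="158 173" data-sink="38 50" d="M106 16l-57 0-12 35-8 8-13 3 0 95 19 0 27 14 11 2 26 2 22 5 24 1 14-9 2-7-36-50-9-17-7-32z"/><path data-summit="142 429" data-sink="46 313" d="M63 312l-20 1-27 18 0 72 7 16 14 12 20 1 10-3 15 6 10 12 13 24 2 11 18 14 10-11 8-24 0-32-14-14-1-16 23-56-40-12-18-11z"/><path data-summit="387 446" data-sink="273 322" d="M274 323l-9 18-5 18 1 30-5 36 2 2 24 0 11 2 28 2 21 9 15 9 10 3 20-5 29-24 5-12 0-16-12-47-34 9-60-4-17-8z"/><path data-summit="387 446" data-sink="186 527" d="M257 425l-4 13-6 12-2 33-12 8-20 5-23 11-5 6 1 15 179-1 2-22-6-14-1-17 4-12 14-13-11 3-6-1-40-20z"/><path data-summit="387 446" data-sink="437 527" d="M431 427l-9 0-17 8-18 12-14 6-9 9-4 12 0 11 7 20-1 23 121 0 2-11 13-9 22-26-26-21z"/><path data-summit="387 446" data-sink="527 267" d="M511 335l-5 0-12 8-15 4-46-4-23 5 11 47 0 16-5 12-12 11 18-7 13 1 63 33 21 19 8 1 1-144z"/><path data-summit="425 201" data-sink="301 78" d="M305 79l-8 1-12 13-15 7-9 9-9 25-12 53-7 15 12 5 16-2 32-22 26-2 36-10 11 1 25 9 19 14-7-10-20-10-8-10-6-30 2-38-21-2z"/><path data-summit="158 173" data-sink="189 55" d="M186 16l-79 1 2 49 7 32 9 17 34 44 3 10 13-4 5-4 21-51 19-21-20-18-12-17z"/><path data-summit="425 201" data-sink="447 87" d="M449 88l-40 1-20 7-18 1-2 38 6 30 8 10 15 6 16 16 7 3 6 0 6-5 18-10 39-8 19-8-12-30-3-3-11-1-8-6-12-18-7-14z"/><path data-summit="142 429" data-sink="273 322" d="M270 328l-15 13-24 8-45 3-35-9-8 16-15 40 0 12 3 7 10 10 22 0 30 11 12 0 33-14 17 0 2-2 4-34-1-30 5-18 6-10z"/><path data-summit="142 429" data-sink="186 527" d="M255 425l-22 2-28 12-12 0-30-11-20 0-2 39-6 18-11 12 18 16 32 15 11 0 0-15 5-6 23-11 20-5 12-8 2-33 6-12z"/>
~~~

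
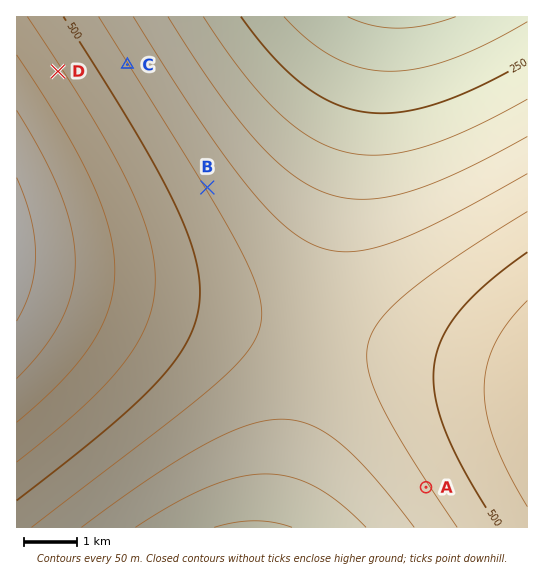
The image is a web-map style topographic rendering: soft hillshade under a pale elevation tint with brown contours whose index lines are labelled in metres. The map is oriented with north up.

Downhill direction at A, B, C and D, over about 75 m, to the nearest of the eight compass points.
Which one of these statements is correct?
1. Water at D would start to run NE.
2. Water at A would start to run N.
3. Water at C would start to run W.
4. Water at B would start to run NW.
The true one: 1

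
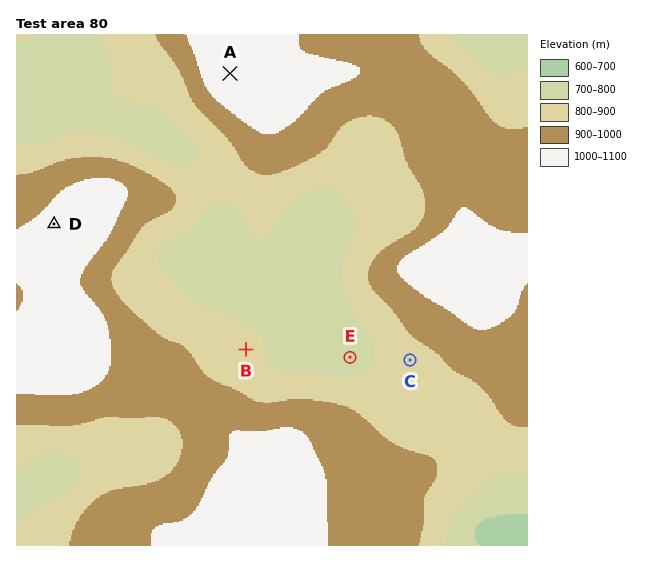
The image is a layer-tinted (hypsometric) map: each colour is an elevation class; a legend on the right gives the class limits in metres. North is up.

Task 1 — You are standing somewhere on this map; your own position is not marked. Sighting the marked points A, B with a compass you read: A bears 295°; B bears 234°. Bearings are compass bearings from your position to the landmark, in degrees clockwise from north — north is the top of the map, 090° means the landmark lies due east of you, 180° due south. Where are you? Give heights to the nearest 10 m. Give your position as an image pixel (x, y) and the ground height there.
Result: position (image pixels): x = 471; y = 186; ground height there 980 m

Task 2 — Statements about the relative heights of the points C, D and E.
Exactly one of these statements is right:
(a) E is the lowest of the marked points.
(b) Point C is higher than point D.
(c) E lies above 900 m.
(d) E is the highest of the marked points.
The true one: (a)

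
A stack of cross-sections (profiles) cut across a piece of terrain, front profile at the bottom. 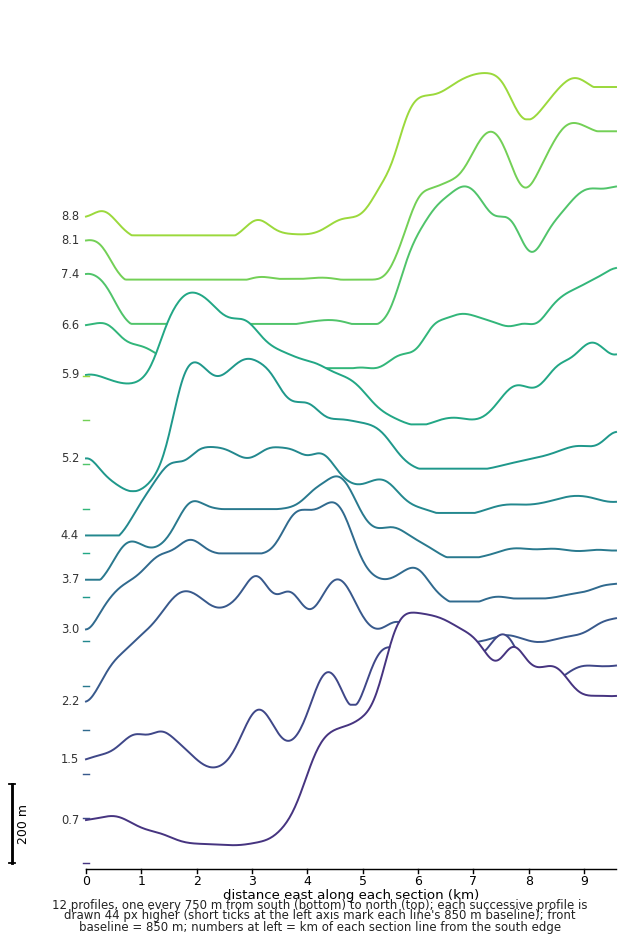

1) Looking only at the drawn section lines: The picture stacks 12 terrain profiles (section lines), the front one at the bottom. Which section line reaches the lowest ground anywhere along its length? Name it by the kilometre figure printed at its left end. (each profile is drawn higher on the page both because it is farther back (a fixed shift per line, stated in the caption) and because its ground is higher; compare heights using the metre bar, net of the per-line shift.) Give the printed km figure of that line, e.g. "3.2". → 0.7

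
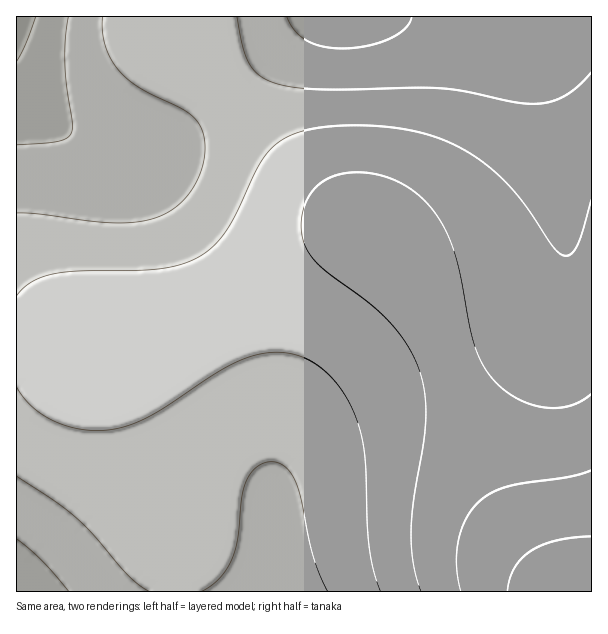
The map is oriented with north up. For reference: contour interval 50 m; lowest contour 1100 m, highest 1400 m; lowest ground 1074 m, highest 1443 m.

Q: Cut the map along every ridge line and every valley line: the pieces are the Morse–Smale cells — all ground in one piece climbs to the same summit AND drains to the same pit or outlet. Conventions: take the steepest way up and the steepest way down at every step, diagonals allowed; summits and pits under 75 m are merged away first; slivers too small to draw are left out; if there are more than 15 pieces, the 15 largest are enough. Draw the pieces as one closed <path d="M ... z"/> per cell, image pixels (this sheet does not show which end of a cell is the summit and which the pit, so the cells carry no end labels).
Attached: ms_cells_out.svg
<path d="M368 228l-17 1-21 11-51 32-51 29-72 27-57 12-83 1 1 251 542-1-41-55-26-51-23-57-31-99-22-47-19-28-23-24z"/><path d="M591 16l-425 1 6 12 18 24 86 97 50 49 31 23 17 8 32 36 10 16 17 35 36 111 23 57 26 51 42 56 32-1z"/><path d="M165 16l-149 1 1 323 82 0 57-12 72-27 51-29 51-32 21-11 16-2-41-28-50-49-86-97-18-24z"/>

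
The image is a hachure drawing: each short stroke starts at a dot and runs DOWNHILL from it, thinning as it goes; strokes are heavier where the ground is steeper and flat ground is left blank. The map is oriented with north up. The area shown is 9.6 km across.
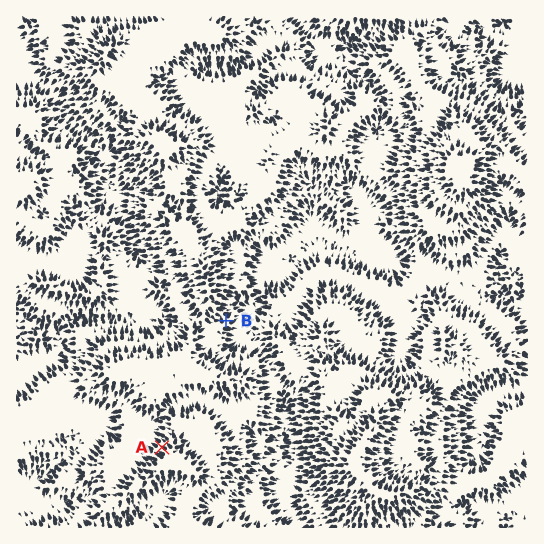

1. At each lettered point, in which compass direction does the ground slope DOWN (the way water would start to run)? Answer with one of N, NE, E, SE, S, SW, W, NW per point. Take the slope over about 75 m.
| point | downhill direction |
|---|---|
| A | NW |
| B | NE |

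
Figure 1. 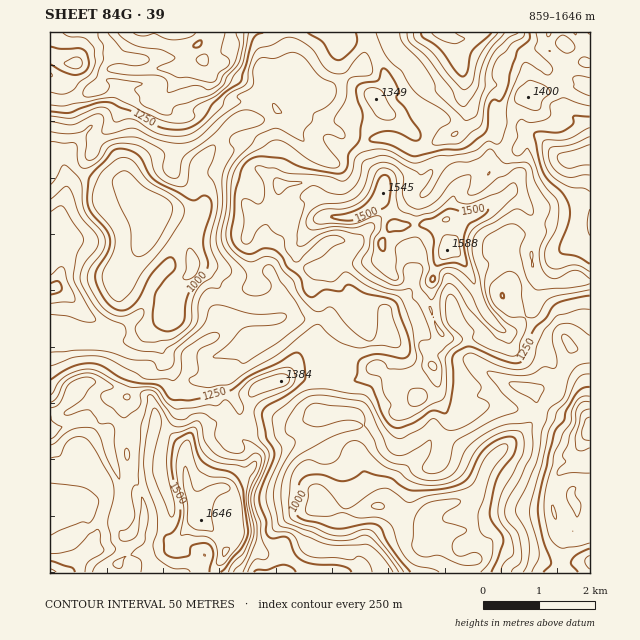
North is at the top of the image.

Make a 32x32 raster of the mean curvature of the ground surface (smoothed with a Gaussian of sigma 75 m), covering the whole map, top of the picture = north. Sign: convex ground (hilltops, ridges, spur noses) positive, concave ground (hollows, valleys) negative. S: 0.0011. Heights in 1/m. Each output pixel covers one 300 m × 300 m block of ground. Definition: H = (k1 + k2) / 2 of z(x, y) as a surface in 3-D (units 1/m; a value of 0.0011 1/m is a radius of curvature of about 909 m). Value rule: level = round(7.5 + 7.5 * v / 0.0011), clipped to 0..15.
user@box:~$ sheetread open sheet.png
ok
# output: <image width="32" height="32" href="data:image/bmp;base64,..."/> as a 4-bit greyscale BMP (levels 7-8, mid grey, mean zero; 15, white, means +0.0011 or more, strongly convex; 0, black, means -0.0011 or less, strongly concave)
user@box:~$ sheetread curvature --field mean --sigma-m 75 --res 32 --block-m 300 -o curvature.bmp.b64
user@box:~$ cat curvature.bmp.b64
<image width="32" height="32" href="data:image/bmp;base64,Qk12AgAAAAAAAHYAAAAoAAAAIAAAACAAAAABAAQAAAAAAAACAAATCwAAEwsAABAAAAAAAAAAAAAAABEREQAiIiIAMzMzAERERABVVVUAZmZmAHd3dwCIiIgAmZmZAKqqqgC7u7sAzMzMAN3d3QDu7u4A////AIeMlniH1mi5iJuUd0KGeHS5JHatQPtcl5rLNFaVVWqpiWjEl7xvRKlDqXdXWEdsiXhodaD5b1YQRSRnOIebfYZlZKWjzKsWckqDWEIkiW5XiIWKOqjbdUR4h2rckYdshoddLB22efdGp0eXvKI3ablTThpN0yaoqYVJt1l3AViryY1YxeZrhFirZrYpqYVYbYaXV/OJp1RSUwncSZu8dn6OZl6yVpzIZWhpnblYljQqfvpkV3U279nKmLepdyNmWneIeVfEdEa1Z65z9RF9mVZENGVp62NUmpY0F817rFcldovEQWuohjlUtjmaJPyFOGvFXlN7l2g3WaI34V9juGXcYjp0nGijbFdFZsB/BZmHxkJY1hdnc2zUi/HwulPa75mUVasVWVS2l72EjfOG8UaJ6lRqSM+HxwIfVF+RVsZWurZ3WWS8iF6qM/vLpkSKZ7o1djRwfXdZ7PpkXI/Wu3icRlQ4k4xbeGNPgilkvZmJiWM270eMnJuUb8iHtW61SVX1Jok0SrdzBbuTm6uUsQFjuGVng3eLZaViFzE5eJOXZwt2m8ciR0iHiamJVWlquNtDe9h3dqSIeG6Xqjart0mK+od5fFVqlCbdd2k2W/uIo3u6jM+oBlWXKYi3CKeUZjBIUldm6SdWuzt8lUfJiouYZ73Ky5lXV4uIpWRUiXwL"/>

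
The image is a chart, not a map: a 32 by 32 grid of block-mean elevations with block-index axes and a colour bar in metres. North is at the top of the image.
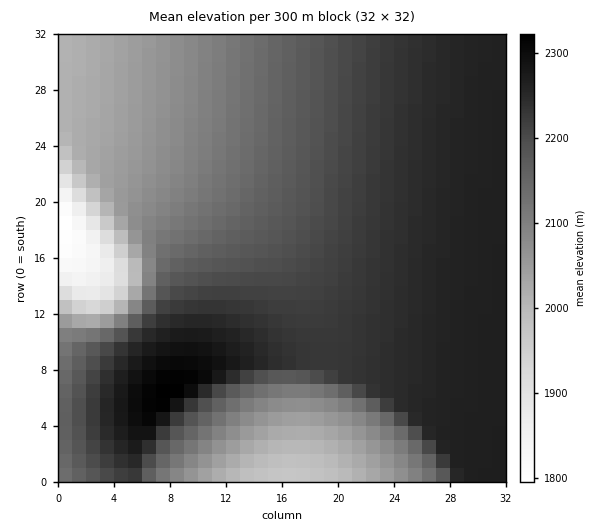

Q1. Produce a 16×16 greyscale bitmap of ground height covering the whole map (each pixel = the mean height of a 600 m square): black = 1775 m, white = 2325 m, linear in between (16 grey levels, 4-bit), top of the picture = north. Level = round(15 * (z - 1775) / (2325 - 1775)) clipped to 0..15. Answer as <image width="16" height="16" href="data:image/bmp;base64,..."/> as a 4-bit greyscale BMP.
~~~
<image width="16" height="16" href="data:image/bmp;base64,Qk32AAAAAAAAAHYAAAAoAAAAEAAAABAAAAABAAQAAAAAAIAAAAATCwAAEwsAABAAAAAAAAAAAAAAABEREQAiIiIAMzMzAERERABVVVUAZmZmAHd3dwCIiIgAmZmZAKqqqgC7u7sAzMzMAN3d3QDu7u4A////AKzal2ZmZ5vdvOypd2d4rd297sqYiJvd3bzv/bqrzd3drN7u3czN3d2Ivd3dzM3d3UR7zMzMzd3dIlm7vMzN3d0Taaq7vM3d3RWJmqu8zN3dR4iZq7zM3d1niJmqu8zd3Xd4iaq7zN3dd3iJqrvM3d13eImqu8zd3Xd4iZq7zN3d"/>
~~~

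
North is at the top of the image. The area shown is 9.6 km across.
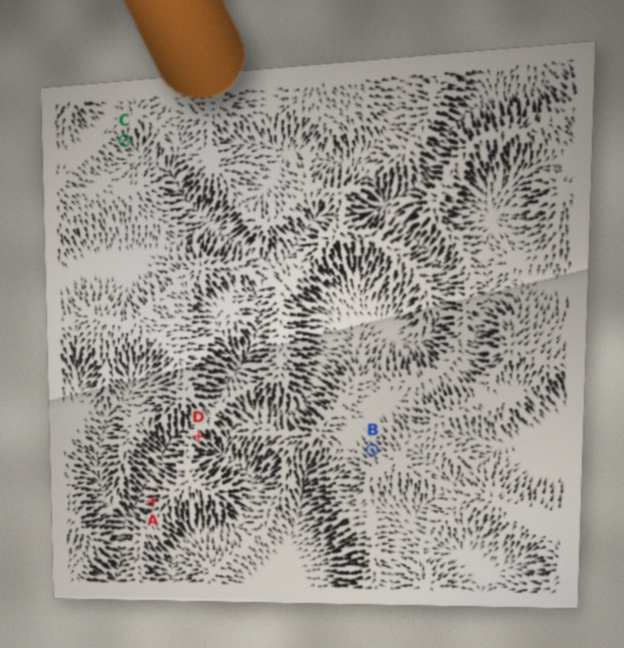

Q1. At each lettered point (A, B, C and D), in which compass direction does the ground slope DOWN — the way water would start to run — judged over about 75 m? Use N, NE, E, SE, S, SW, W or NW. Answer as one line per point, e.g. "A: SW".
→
A: W
B: NW
C: SE
D: SE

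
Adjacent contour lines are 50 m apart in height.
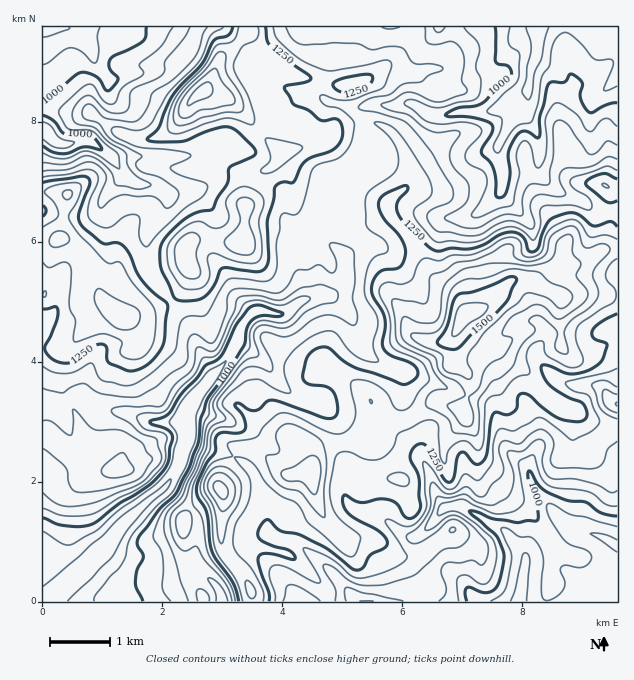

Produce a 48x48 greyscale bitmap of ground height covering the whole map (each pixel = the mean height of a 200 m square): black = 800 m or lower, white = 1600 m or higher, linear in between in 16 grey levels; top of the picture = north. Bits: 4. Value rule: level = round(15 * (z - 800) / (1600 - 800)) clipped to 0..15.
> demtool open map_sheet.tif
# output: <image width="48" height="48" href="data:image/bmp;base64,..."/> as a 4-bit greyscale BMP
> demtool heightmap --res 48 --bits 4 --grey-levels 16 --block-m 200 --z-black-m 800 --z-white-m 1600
<image width="48" height="48" href="data:image/bmp;base64,Qk32BAAAAAAAAHYAAAAoAAAAMAAAADAAAAABAAQAAAAAAIAEAAATCwAAEwsAABAAAAAAAAAAAAAAABEREQAiIiIAMzMzAERERABVVVUAZmZmAHd3dwCIiIgAmZmZAKqqqgC7u7sAzMzMAN3d3QDu7u4A////ABEiMzREVWdmmpdmd2VVZmZmVDMyIzMyIiESIzREVmZnqpd3d2Z3dmZmVFQyIzMzIiIRIjREVmZ5qod4h2iId3dlVVUyIzMzMiIiEjNEVmeKqYiId4mYiHd2ZmVCIzMzMjMyISNFV3eamZiIiJqZiHd3dmUyIzMzIjMzIiNFZ3iqmYiImaqZh3Z3d2QzMzMiIjREQiI1aIiqmYmZmqmYh4dWdkM0RDIiM1VVVDIkZ3irqZmZqpiIiJhlVEVVRDMzRFZmZUMiRnm8qZmaupiYiZhlVWZlQzREVWZ3d2VCJHrMuZqrupmZmZh3d3ZlRFVVVmZ3eIdkI2m7qau8y5mZmZh5h4dlRWZmZmd3eId2Qkiqmau7y5mZmZiJiIdlRXd3dnd3d3d2QjaZqqq7uqmqqZiZmZhmVXd3dnd3d3dmQiWJmaq7uqqqqZmaqqh3Zmd3d3d3dmZUMiV4iZqqqZmqqpmau6iId3iId2Z2ZmVEMiRniZmpmImqqqqqvKmIiImYdmZ2ZmZmUyNoiImIiImqqZq7u6mYiJmYZWdmd3d2ZDNXiIiIiJmqmZmqu7qZmZiHZnd3eIh3ZkM1d3eImZmZmImrvLqpmYiHd4iHiImId2Q0Z2eImZmIiIms3Mu6mYmZiImYiZqYh2VDRWd4mYh3iZq83Mu6maqpmJmZmZqph2ZkNXd3iId3mrzd3cu7qaqpiImaqqqph3d1NWZneHd3iszN7ty7uqqZiImaqrupiHd2RFRWd3Z3iru87u3LqrupmImaq7qpiIh2VERFZmZ4m7u87u7cu8y6qZmaqqqZiZmHZmZlVWZ4qqq83e7dzM3LqpmaqqmYiamHd3d2ZmZ4mZqrzN3d3czLqZmaqqmImrqYiId3ZmZ4mZqqvMzNzMy7qaqqqZiIm7qZqph3d3Z3iJmZqru7q7y7qqqqmZiIm7qquph3d3d3eJmIiJqqiby6uqqpiIh4mqqquph3d3d3iJh3d3iZiKu5mZqYh4h3iZmaqph3d3d4iYdmZVZ3Z5qpiJmYd3d3d4mZqpiHd3d4mIdmZVVVZ4iIiJqodnd3Z3iJqpiId3d4mIh3ZlRFZ3d3iZqpdmZmZ3eJmZiId3d3iIh3ZlRFZmeImXiIhlVnd4iImZmYd3d3eIh3ZVQ0VWd4mGZnZVZ3eIiImZqZh3d3d4d2VUQ0VWZmd0RFRFZ3eIiIiJqpmYd3d4d2VUM1VFZmZjMzRniImYiIiZmZmZh3eHdmZUM0RFZlVjRVZ4d4mqmYmZmZmZh3h3ZVVVQzNFZVVUVndmZ4m7qqqZmZmIh3dmVERDMyJFVURERWZVZnm8zLuZmYiHd2ZVVVVEMiI1VDNERFVFZneszLqZmIiIiHdmZmZVQyI0RDMzREQ0VWZ6zLmZmZiImYh3dmZVRDI0REMzMzNERVZnq6mZmYh3iIh3d3ZVRDIjRDMzMzNERFZmiqmZmHd3d3d3ZmZVQzIjMzMyIyMzREVmeZqZh3d3d2ZmZmZVQzIjMzIiIiMzNEVWeIqpd2ZmZmZmZVVUQyIiMyIg=="/>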